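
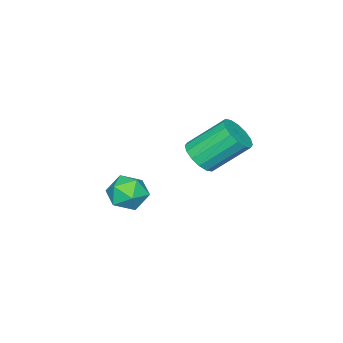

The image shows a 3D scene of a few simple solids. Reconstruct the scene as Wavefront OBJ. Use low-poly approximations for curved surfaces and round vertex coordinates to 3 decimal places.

v -3.594 -0.622 -3.573
v -3.03 -1.224 -3.228
v -4.63 -1.076 -2.672
v -4.066 -1.678 -2.327
v -3.935 -0.807 -2.18
v -3.294 -0.526 -2.736
v -4.366 -1.774 -3.164
v -3.725 -1.493 -3.72
v -3.507 -1.936 -2.975
v -3.241 -1.338 -2.367
v -4.419 -0.962 -3.533
v -4.153 -0.364 -2.925
v -3.444 2.367 0.527
v -3.178 1.92 1.094
v -3.969 3.006 2.321
v -4.236 3.453 1.753
v -2.893 2.193 1.036
v -3.685 3.28 2.263
v -2.757 2.513 0.841
v -3.548 3.599 2.068
v -2.804 2.793 0.562
v -3.596 3.88 1.789
v -3.023 2.96 0.273
v -3.815 4.046 1.5
v -3.355 2.967 0.053
v -4.147 4.053 1.279
v -3.711 2.814 -0.041
v -4.502 3.9 1.186
v -3.995 2.54 0.017
v -4.787 3.627 1.244
v -4.132 2.221 0.212
v -4.923 3.307 1.439
v -4.084 1.94 0.491
v -4.876 3.027 1.718
v -3.865 1.774 0.78
v -4.657 2.86 2.007
v -3.533 1.767 1.001
v -4.325 2.853 2.227
f 1 12 6
f 1 6 2
f 1 2 8
f 1 8 11
f 1 11 12
f 2 6 10
f 6 12 5
f 12 11 3
f 11 8 7
f 8 2 9
f 4 10 5
f 4 5 3
f 4 3 7
f 4 7 9
f 4 9 10
f 5 10 6
f 3 5 12
f 7 3 11
f 9 7 8
f 10 9 2
f 14 13 17
f 14 17 15
f 15 17 18
f 15 18 16
f 17 13 19
f 17 19 18
f 18 19 20
f 18 20 16
f 19 13 21
f 19 21 20
f 20 21 22
f 20 22 16
f 21 13 23
f 21 23 22
f 22 23 24
f 22 24 16
f 23 13 25
f 23 25 24
f 24 25 26
f 24 26 16
f 25 13 27
f 25 27 26
f 26 27 28
f 26 28 16
f 27 13 29
f 27 29 28
f 28 29 30
f 28 30 16
f 29 13 31
f 29 31 30
f 30 31 32
f 30 32 16
f 31 13 33
f 31 33 32
f 32 33 34
f 32 34 16
f 33 13 35
f 33 35 34
f 34 35 36
f 34 36 16
f 35 13 37
f 35 37 36
f 36 37 38
f 36 38 16
f 37 13 14
f 37 14 38
f 38 14 15
f 38 15 16



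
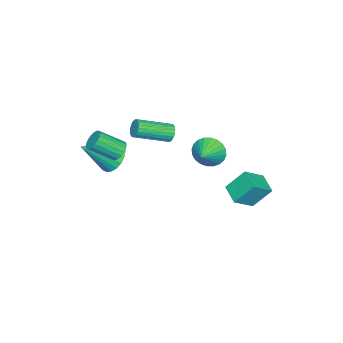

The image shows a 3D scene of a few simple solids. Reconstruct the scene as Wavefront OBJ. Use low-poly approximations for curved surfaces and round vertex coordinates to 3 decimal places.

v 1.343 -3.388 1.665
v 1.905 -3.646 0.804
v 2.677 -4.452 2.855
v 2.087 -3.292 0.917
v 2.156 -2.952 1.143
v 2.101 -2.68 1.449
v 1.931 -2.514 1.788
v 1.671 -2.482 2.108
v 1.361 -2.588 2.361
v 1.049 -2.816 2.508
v 0.781 -3.13 2.526
v 0.599 -3.484 2.414
v 0.53 -3.823 2.188
v 0.585 -4.096 1.882
v 0.755 -4.261 1.543
v 1.015 -4.294 1.223
v 1.325 -4.188 0.97
v 1.637 -3.96 0.823
v -1.151 -1.343 2.574
v -0.809 -1.252 2.128
v 0.493 -2.667 2.839
v 0.151 -2.757 3.286
v -0.729 -1.105 2.274
v 0.573 -2.52 2.985
v -0.713 -0.994 2.466
v 0.589 -2.409 3.177
v -0.764 -0.936 2.675
v 0.538 -2.351 3.386
v -0.874 -0.94 2.868
v 0.428 -2.355 3.579
v -1.026 -1.005 3.017
v 0.276 -2.42 3.728
v -1.197 -1.122 3.098
v 0.105 -2.537 3.809
v -1.361 -1.272 3.1
v -0.059 -2.687 3.811
v -1.493 -1.433 3.021
v -0.191 -2.848 3.732
v -1.573 -1.58 2.875
v -0.271 -2.995 3.586
v -1.589 -1.691 2.683
v -0.287 -3.106 3.394
v -1.538 -1.749 2.474
v -0.236 -3.164 3.185
v -1.428 -1.745 2.281
v -0.126 -3.16 2.992
v -1.276 -1.68 2.132
v 0.026 -3.095 2.843
v -1.105 -1.563 2.051
v 0.197 -2.978 2.762
v -0.941 -1.413 2.049
v 0.361 -2.828 2.76
v 2.684 -2.158 3.37
v 2.98 -1.693 3.676
v 3.711 -2.777 4.616
v 3.416 -3.242 4.31
v 2.744 -1.725 3.824
v 3.475 -2.809 4.763
v 2.496 -1.842 3.882
v 3.227 -2.926 4.821
v 2.285 -2.022 3.838
v 3.016 -3.106 4.778
v 2.153 -2.229 3.702
v 2.885 -3.313 4.641
v 2.127 -2.421 3.5
v 2.858 -3.505 4.44
v 2.211 -2.562 3.273
v 2.942 -3.646 4.212
v 2.389 -2.623 3.064
v 3.12 -3.707 4.004
v 2.625 -2.591 2.917
v 3.356 -3.675 3.856
v 2.873 -2.474 2.859
v 3.604 -3.558 3.798
v 3.084 -2.294 2.902
v 3.815 -3.378 3.842
v 3.215 -2.087 3.039
v 3.947 -3.171 3.978
v 3.242 -1.895 3.24
v 3.973 -2.979 4.18
v 3.158 -1.754 3.468
v 3.889 -2.838 4.407
v -2.498 0.207 0.741
v -2.25 0.62 -0.09
v -1.242 0.413 1.219
v -2.372 0.915 0.105
v -2.514 1.103 0.397
v -2.654 1.154 0.74
v -2.769 1.061 1.084
v -2.844 0.838 1.376
v -2.866 0.519 1.571
v -2.831 0.152 1.639
v -2.747 -0.206 1.571
v -2.624 -0.502 1.376
v -2.482 -0.689 1.085
v -2.343 -0.74 0.741
v -2.227 -0.648 0.397
v -2.152 -0.425 0.106
v -2.131 -0.105 -0.089
v -2.165 0.261 -0.158
v -3.164 0.869 -2.315
v -3.663 1.752 -1.064
v -4.224 1.453 -3.15
v -4.723 2.336 -1.899
v -2.377 1.804 -2.661
v -2.876 2.687 -1.41
v -3.437 2.388 -3.496
v -3.936 3.271 -2.245
f 2 1 4
f 2 4 3
f 4 1 5
f 4 5 3
f 5 1 6
f 5 6 3
f 6 1 7
f 6 7 3
f 7 1 8
f 7 8 3
f 8 1 9
f 8 9 3
f 9 1 10
f 9 10 3
f 10 1 11
f 10 11 3
f 11 1 12
f 11 12 3
f 12 1 13
f 12 13 3
f 13 1 14
f 13 14 3
f 14 1 15
f 14 15 3
f 15 1 16
f 15 16 3
f 16 1 17
f 16 17 3
f 17 1 18
f 17 18 3
f 18 1 2
f 18 2 3
f 20 19 23
f 20 23 21
f 21 23 24
f 21 24 22
f 23 19 25
f 23 25 24
f 24 25 26
f 24 26 22
f 25 19 27
f 25 27 26
f 26 27 28
f 26 28 22
f 27 19 29
f 27 29 28
f 28 29 30
f 28 30 22
f 29 19 31
f 29 31 30
f 30 31 32
f 30 32 22
f 31 19 33
f 31 33 32
f 32 33 34
f 32 34 22
f 33 19 35
f 33 35 34
f 34 35 36
f 34 36 22
f 35 19 37
f 35 37 36
f 36 37 38
f 36 38 22
f 37 19 39
f 37 39 38
f 38 39 40
f 38 40 22
f 39 19 41
f 39 41 40
f 40 41 42
f 40 42 22
f 41 19 43
f 41 43 42
f 42 43 44
f 42 44 22
f 43 19 45
f 43 45 44
f 44 45 46
f 44 46 22
f 45 19 47
f 45 47 46
f 46 47 48
f 46 48 22
f 47 19 49
f 47 49 48
f 48 49 50
f 48 50 22
f 49 19 51
f 49 51 50
f 50 51 52
f 50 52 22
f 51 19 20
f 51 20 52
f 52 20 21
f 52 21 22
f 54 53 57
f 54 57 55
f 55 57 58
f 55 58 56
f 57 53 59
f 57 59 58
f 58 59 60
f 58 60 56
f 59 53 61
f 59 61 60
f 60 61 62
f 60 62 56
f 61 53 63
f 61 63 62
f 62 63 64
f 62 64 56
f 63 53 65
f 63 65 64
f 64 65 66
f 64 66 56
f 65 53 67
f 65 67 66
f 66 67 68
f 66 68 56
f 67 53 69
f 67 69 68
f 68 69 70
f 68 70 56
f 69 53 71
f 69 71 70
f 70 71 72
f 70 72 56
f 71 53 73
f 71 73 72
f 72 73 74
f 72 74 56
f 73 53 75
f 73 75 74
f 74 75 76
f 74 76 56
f 75 53 77
f 75 77 76
f 76 77 78
f 76 78 56
f 77 53 79
f 77 79 78
f 78 79 80
f 78 80 56
f 79 53 81
f 79 81 80
f 80 81 82
f 80 82 56
f 81 53 54
f 81 54 82
f 82 54 55
f 82 55 56
f 84 83 86
f 84 86 85
f 86 83 87
f 86 87 85
f 87 83 88
f 87 88 85
f 88 83 89
f 88 89 85
f 89 83 90
f 89 90 85
f 90 83 91
f 90 91 85
f 91 83 92
f 91 92 85
f 92 83 93
f 92 93 85
f 93 83 94
f 93 94 85
f 94 83 95
f 94 95 85
f 95 83 96
f 95 96 85
f 96 83 97
f 96 97 85
f 97 83 98
f 97 98 85
f 98 83 99
f 98 99 85
f 99 83 100
f 99 100 85
f 100 83 84
f 100 84 85
f 102 104 101
f 105 102 101
f 101 104 103
f 103 105 101
f 102 108 104
f 106 102 105
f 106 108 102
f 104 108 103
f 107 105 103
f 103 108 107
f 107 106 105
f 108 106 107



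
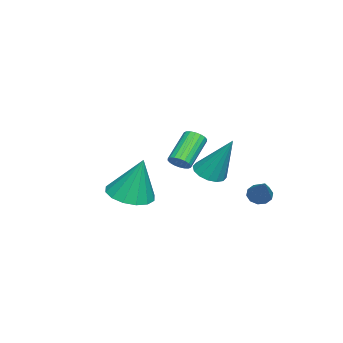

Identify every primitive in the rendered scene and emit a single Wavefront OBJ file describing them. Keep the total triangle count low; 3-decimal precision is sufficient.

v -2.253 3.453 -4.181
v -2.028 3.773 -4.582
v -0.867 3.987 -2.979
v -2.255 3.966 -4.406
v -2.481 3.963 -4.144
v -2.62 3.766 -3.896
v -2.619 3.449 -3.757
v -2.478 3.134 -3.779
v -2.251 2.941 -3.955
v -2.025 2.943 -4.217
v -1.886 3.14 -4.465
v -1.887 3.457 -4.605
v -0.81 -1.671 -4.152
v -0.225 -2.539 -3.931
v -0.63 -1.029 -2.108
v 0.143 -2.154 -4.084
v 0.255 -1.639 -4.255
v 0.082 -1.133 -4.399
v -0.33 -0.771 -4.476
v -0.87 -0.65 -4.467
v -1.395 -0.802 -4.373
v -1.762 -1.187 -4.22
v -1.874 -1.702 -4.049
v -1.701 -2.208 -3.905
v -1.289 -2.57 -3.828
v -0.749 -2.691 -3.837
v -0.277 0.584 -1.984
v 0.041 0.897 -1.717
v -1.186 1.23 -0.649
v -1.503 0.916 -0.916
v -0.055 1.04 -1.872
v -1.281 1.373 -0.804
v -0.195 1.093 -2.049
v -1.421 1.426 -0.98
v -0.351 1.045 -2.213
v -1.577 1.378 -1.144
v -0.492 0.905 -2.331
v -1.718 1.238 -1.263
v -0.591 0.702 -2.381
v -1.817 1.035 -1.313
v -0.627 0.475 -2.353
v -1.854 0.808 -1.284
v -0.594 0.27 -2.251
v -1.821 0.603 -1.183
v -0.499 0.127 -2.096
v -1.725 0.46 -1.028
v -0.359 0.074 -1.92
v -1.585 0.407 -0.851
v -0.203 0.122 -1.756
v -1.429 0.455 -0.687
v -0.062 0.262 -1.637
v -1.288 0.595 -0.569
v 0.037 0.465 -1.587
v -1.189 0.798 -0.519
v 0.074 0.692 -1.616
v -1.153 1.025 -0.547
v 2.786 2.658 -1.115
v 3.466 2.76 -1.29
v 3.114 3.642 0.735
v 3.29 3.057 -1.416
v 2.979 3.247 -1.462
v 2.616 3.279 -1.415
v 2.298 3.145 -1.287
v 2.111 2.881 -1.113
v 2.105 2.557 -0.94
v 2.281 2.26 -0.813
v 2.592 2.07 -0.767
v 2.955 2.038 -0.815
v 3.273 2.171 -0.942
v 3.46 2.436 -1.116
f 2 1 4
f 2 4 3
f 4 1 5
f 4 5 3
f 5 1 6
f 5 6 3
f 6 1 7
f 6 7 3
f 7 1 8
f 7 8 3
f 8 1 9
f 8 9 3
f 9 1 10
f 9 10 3
f 10 1 11
f 10 11 3
f 11 1 12
f 11 12 3
f 12 1 2
f 12 2 3
f 14 13 16
f 14 16 15
f 16 13 17
f 16 17 15
f 17 13 18
f 17 18 15
f 18 13 19
f 18 19 15
f 19 13 20
f 19 20 15
f 20 13 21
f 20 21 15
f 21 13 22
f 21 22 15
f 22 13 23
f 22 23 15
f 23 13 24
f 23 24 15
f 24 13 25
f 24 25 15
f 25 13 26
f 25 26 15
f 26 13 14
f 26 14 15
f 28 27 31
f 28 31 29
f 29 31 32
f 29 32 30
f 31 27 33
f 31 33 32
f 32 33 34
f 32 34 30
f 33 27 35
f 33 35 34
f 34 35 36
f 34 36 30
f 35 27 37
f 35 37 36
f 36 37 38
f 36 38 30
f 37 27 39
f 37 39 38
f 38 39 40
f 38 40 30
f 39 27 41
f 39 41 40
f 40 41 42
f 40 42 30
f 41 27 43
f 41 43 42
f 42 43 44
f 42 44 30
f 43 27 45
f 43 45 44
f 44 45 46
f 44 46 30
f 45 27 47
f 45 47 46
f 46 47 48
f 46 48 30
f 47 27 49
f 47 49 48
f 48 49 50
f 48 50 30
f 49 27 51
f 49 51 50
f 50 51 52
f 50 52 30
f 51 27 53
f 51 53 52
f 52 53 54
f 52 54 30
f 53 27 55
f 53 55 54
f 54 55 56
f 54 56 30
f 55 27 28
f 55 28 56
f 56 28 29
f 56 29 30
f 58 57 60
f 58 60 59
f 60 57 61
f 60 61 59
f 61 57 62
f 61 62 59
f 62 57 63
f 62 63 59
f 63 57 64
f 63 64 59
f 64 57 65
f 64 65 59
f 65 57 66
f 65 66 59
f 66 57 67
f 66 67 59
f 67 57 68
f 67 68 59
f 68 57 69
f 68 69 59
f 69 57 70
f 69 70 59
f 70 57 58
f 70 58 59



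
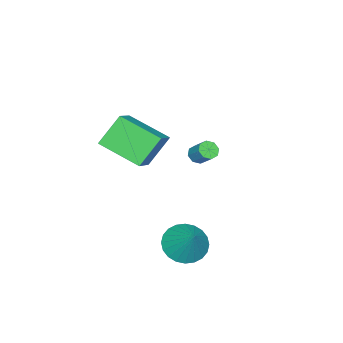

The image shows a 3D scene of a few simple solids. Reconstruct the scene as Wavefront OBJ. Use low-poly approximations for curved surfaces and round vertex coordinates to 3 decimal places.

v -1.833 -3.071 -1.068
v -1.396 -3.337 -0.977
v -1.11 -2.616 -0.24
v -1.547 -2.349 -0.332
v -1.35 -3.064 -1.262
v -1.065 -2.342 -0.525
v -1.588 -2.794 -1.434
v -1.302 -2.073 -0.697
v -1.968 -2.687 -1.392
v -1.683 -1.965 -0.655
v -2.27 -2.804 -1.16
v -1.984 -2.083 -0.423
v -2.315 -3.078 -0.875
v -2.03 -2.356 -0.138
v -2.078 -3.347 -0.703
v -1.792 -2.626 0.034
v -1.697 -3.455 -0.745
v -1.412 -2.733 -0.008
v 2.092 -5.284 1.261
v 1.092 -4.816 2.579
v 1.995 -3.294 0.481
v 0.995 -2.825 1.799
v 3.505 -4.855 2.181
v 2.505 -4.386 3.499
v 3.408 -2.864 1.401
v 2.408 -2.396 2.719
v 2.999 -0.856 -3.084
v 3.695 -0.441 -3.751
v 3.721 0.036 -1.776
v 3.392 -0.167 -3.771
v 3.029 0.003 -3.687
v 2.661 0.042 -3.51
v 2.345 -0.055 -3.269
v 2.128 -0.275 -2.999
v 2.044 -0.583 -2.742
v 2.105 -0.933 -2.538
v 2.302 -1.271 -2.416
v 2.606 -1.545 -2.396
v 2.969 -1.715 -2.481
v 3.336 -1.754 -2.658
v 3.652 -1.657 -2.899
v 3.869 -1.437 -3.169
v 3.953 -1.129 -3.425
v 3.892 -0.779 -3.63
f 2 1 5
f 2 5 3
f 3 5 6
f 3 6 4
f 5 1 7
f 5 7 6
f 6 7 8
f 6 8 4
f 7 1 9
f 7 9 8
f 8 9 10
f 8 10 4
f 9 1 11
f 9 11 10
f 10 11 12
f 10 12 4
f 11 1 13
f 11 13 12
f 12 13 14
f 12 14 4
f 13 1 15
f 13 15 14
f 14 15 16
f 14 16 4
f 15 1 17
f 15 17 16
f 16 17 18
f 16 18 4
f 17 1 2
f 17 2 18
f 18 2 3
f 18 3 4
f 20 22 19
f 23 20 19
f 19 22 21
f 21 23 19
f 20 26 22
f 24 20 23
f 24 26 20
f 22 26 21
f 25 23 21
f 21 26 25
f 25 24 23
f 26 24 25
f 28 27 30
f 28 30 29
f 30 27 31
f 30 31 29
f 31 27 32
f 31 32 29
f 32 27 33
f 32 33 29
f 33 27 34
f 33 34 29
f 34 27 35
f 34 35 29
f 35 27 36
f 35 36 29
f 36 27 37
f 36 37 29
f 37 27 38
f 37 38 29
f 38 27 39
f 38 39 29
f 39 27 40
f 39 40 29
f 40 27 41
f 40 41 29
f 41 27 42
f 41 42 29
f 42 27 43
f 42 43 29
f 43 27 44
f 43 44 29
f 44 27 28
f 44 28 29



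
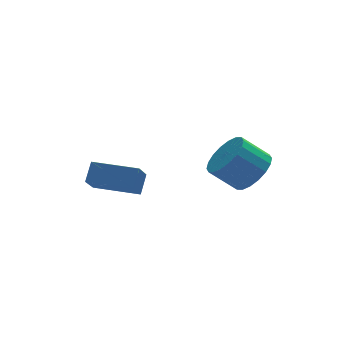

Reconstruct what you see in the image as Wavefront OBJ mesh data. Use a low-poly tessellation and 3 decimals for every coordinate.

v 1.522 -0.707 -0.195
v 2.269 -0.496 0.512
v 1.245 -0.123 1.483
v 0.498 -0.333 0.775
v 2.213 -0.086 0.295
v 1.188 0.287 1.266
v 2.02 0.201 -0.019
v 0.995 0.574 0.951
v 1.728 0.308 -0.368
v 0.704 0.682 0.602
v 1.396 0.214 -0.683
v 0.371 0.588 0.288
v 1.088 -0.062 -0.901
v 0.064 0.312 0.069
v 0.867 -0.466 -0.98
v -0.158 -0.092 -0.009
v 0.775 -0.917 -0.903
v -0.249 -0.544 0.068
v 0.832 -1.327 -0.686
v -0.193 -0.954 0.285
v 1.025 -1.614 -0.371
v 0 -1.241 0.599
v 1.316 -1.722 -0.022
v 0.292 -1.348 0.948
v 1.649 -1.628 0.292
v 0.624 -1.254 1.263
v 1.956 -1.352 0.511
v 0.932 -0.978 1.481
v 2.178 -0.948 0.589
v 1.153 -0.574 1.56
v -2.08 2.118 -2.334
v -2.637 1.32 -1.428
v -3.672 3.294 -2.278
v -4.23 2.495 -1.373
v -1.65 2.665 -1.587
v -2.208 1.866 -0.682
v -3.243 3.84 -1.532
v -3.8 3.042 -0.626
f 2 1 5
f 2 5 3
f 3 5 6
f 3 6 4
f 5 1 7
f 5 7 6
f 6 7 8
f 6 8 4
f 7 1 9
f 7 9 8
f 8 9 10
f 8 10 4
f 9 1 11
f 9 11 10
f 10 11 12
f 10 12 4
f 11 1 13
f 11 13 12
f 12 13 14
f 12 14 4
f 13 1 15
f 13 15 14
f 14 15 16
f 14 16 4
f 15 1 17
f 15 17 16
f 16 17 18
f 16 18 4
f 17 1 19
f 17 19 18
f 18 19 20
f 18 20 4
f 19 1 21
f 19 21 20
f 20 21 22
f 20 22 4
f 21 1 23
f 21 23 22
f 22 23 24
f 22 24 4
f 23 1 25
f 23 25 24
f 24 25 26
f 24 26 4
f 25 1 27
f 25 27 26
f 26 27 28
f 26 28 4
f 27 1 29
f 27 29 28
f 28 29 30
f 28 30 4
f 29 1 2
f 29 2 30
f 30 2 3
f 30 3 4
f 32 34 31
f 35 32 31
f 31 34 33
f 33 35 31
f 32 38 34
f 36 32 35
f 36 38 32
f 34 38 33
f 37 35 33
f 33 38 37
f 37 36 35
f 38 36 37



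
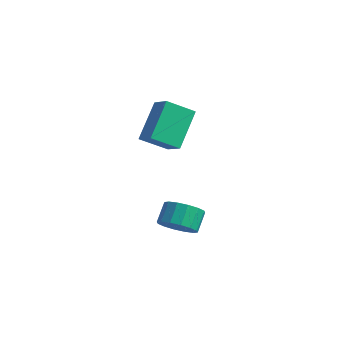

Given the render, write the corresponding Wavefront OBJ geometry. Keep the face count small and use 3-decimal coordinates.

v -1.35 0.907 -4.251
v -0.725 0.516 -3.668
v -1.025 1.261 -2.846
v -1.65 1.653 -3.429
v -0.48 0.868 -3.898
v -0.78 1.613 -3.075
v -0.468 1.23 -4.222
v -0.768 1.976 -3.399
v -0.692 1.506 -4.554
v -0.992 2.252 -3.731
v -1.092 1.622 -4.805
v -1.393 2.367 -3.982
v -1.562 1.546 -4.908
v -1.862 2.291 -4.085
v -1.975 1.299 -4.834
v -2.275 2.044 -4.012
v -2.22 0.947 -4.605
v -2.52 1.692 -3.782
v -2.232 0.584 -4.281
v -2.532 1.33 -3.458
v -2.008 0.308 -3.949
v -2.308 1.054 -3.126
v -1.607 0.193 -3.698
v -1.908 0.938 -2.875
v -1.138 0.269 -3.595
v -1.438 1.014 -2.772
v -3.793 0.919 0.319
v -2.783 0.684 0.86
v -4.303 2.365 1.897
v -3.292 2.13 2.438
v -3.108 2.03 -0.478
v -2.097 1.795 0.063
v -3.617 3.476 1.1
v -2.607 3.241 1.641
f 2 1 5
f 2 5 3
f 3 5 6
f 3 6 4
f 5 1 7
f 5 7 6
f 6 7 8
f 6 8 4
f 7 1 9
f 7 9 8
f 8 9 10
f 8 10 4
f 9 1 11
f 9 11 10
f 10 11 12
f 10 12 4
f 11 1 13
f 11 13 12
f 12 13 14
f 12 14 4
f 13 1 15
f 13 15 14
f 14 15 16
f 14 16 4
f 15 1 17
f 15 17 16
f 16 17 18
f 16 18 4
f 17 1 19
f 17 19 18
f 18 19 20
f 18 20 4
f 19 1 21
f 19 21 20
f 20 21 22
f 20 22 4
f 21 1 23
f 21 23 22
f 22 23 24
f 22 24 4
f 23 1 25
f 23 25 24
f 24 25 26
f 24 26 4
f 25 1 2
f 25 2 26
f 26 2 3
f 26 3 4
f 28 30 27
f 31 28 27
f 27 30 29
f 29 31 27
f 28 34 30
f 32 28 31
f 32 34 28
f 30 34 29
f 33 31 29
f 29 34 33
f 33 32 31
f 34 32 33



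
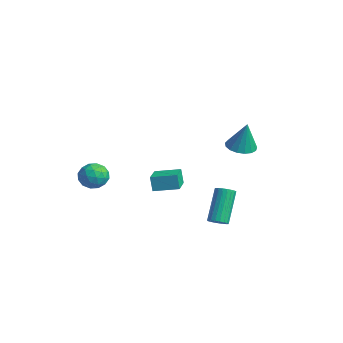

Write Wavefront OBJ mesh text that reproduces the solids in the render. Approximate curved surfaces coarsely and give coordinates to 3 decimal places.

v 4.282 -0.797 -0.914
v 4.552 -1.105 -0.61
v 3.789 -0.232 0.957
v 3.518 0.077 0.654
v 4.685 -0.942 -0.637
v 3.921 -0.068 0.931
v 4.748 -0.753 -0.711
v 3.984 0.12 0.856
v 4.73 -0.572 -0.82
v 3.967 0.301 0.747
v 4.635 -0.43 -0.946
v 3.872 0.443 0.622
v 4.479 -0.352 -1.066
v 3.716 0.522 0.502
v 4.288 -0.35 -1.159
v 3.525 0.524 0.408
v 4.097 -0.425 -1.211
v 3.334 0.448 0.357
v 3.937 -0.565 -1.21
v 3.174 0.308 0.357
v 3.837 -0.745 -1.159
v 3.074 0.129 0.409
v 3.814 -0.934 -1.065
v 3.051 -0.06 0.502
v 3.872 -1.099 -0.945
v 3.109 -0.225 0.622
v 4 -1.212 -0.82
v 3.237 -0.338 0.748
v 4.177 -1.253 -0.711
v 3.414 -0.379 0.857
v 4.372 -1.215 -0.637
v 3.609 -0.342 0.931
v 2.173 1.742 2.592
v 2.779 2.202 2.422
v 2.527 1.858 4.168
v 2.496 2.441 2.468
v 2.139 2.519 2.542
v 1.789 2.42 2.628
v 1.528 2.165 2.705
v 1.414 1.813 2.757
v 1.474 1.445 2.771
v 1.694 1.145 2.743
v 2.024 0.981 2.681
v 2.388 0.992 2.599
v 2.703 1.174 2.515
v 2.896 1.487 2.448
v 2.924 1.858 2.415
v -2.527 -0.209 -1.687
v -2.76 -0.218 -0.828
v -1.74 0.865 -1.462
v -1.974 0.856 -0.603
v -1.426 -1.076 -1.397
v -1.66 -1.085 -0.538
v -0.64 -0.002 -1.172
v -0.873 -0.011 -0.313
v -2.342 -3 0.017
v -1.9 -3.614 0.361
v -3.12 -3.906 -0.601
v -2.678 -4.52 -0.257
v -3.166 -4.043 0.217
v -2.685 -3.483 0.599
v -2.335 -4.037 -0.839
v -1.854 -3.477 -0.457
v -1.896 -4.255 -0.168
v -2.41 -4.258 0.485
v -2.61 -3.262 -0.725
v -3.124 -3.265 -0.072
v -2.053 -3.228 0.243
v -2.967 -4.292 -0.483
v -3.254 -4.012 -0.204
v -2.994 -4.373 -0.002
v -2.514 -3.151 0.383
v -2.255 -3.511 0.585
v -2.999 -3.764 0.501
v -2.765 -4.009 -0.825
v -2.506 -4.369 -0.623
v -2.026 -3.147 -0.238
v -1.766 -3.508 -0.036
v -2.021 -3.756 -0.741
v -1.791 -3.965 0.134
v -2.248 -4.497 -0.229
v -2.046 -4.213 -0.571
v -1.763 -3.884 -0.346
v -2.093 -3.967 0.518
v -2.55 -4.499 0.155
v -2.837 -4.219 0.434
v -2.554 -3.89 0.658
v -2.09 -4.344 0.207
v -2.47 -3.021 -0.395
v -2.927 -3.553 -0.758
v -2.466 -3.63 -0.898
v -2.183 -3.301 -0.674
v -2.772 -3.023 -0.011
v -3.229 -3.555 -0.374
v -3.257 -3.636 0.106
v -2.974 -3.307 0.331
v -2.93 -3.176 -0.447
f 2 1 5
f 2 5 3
f 3 5 6
f 3 6 4
f 5 1 7
f 5 7 6
f 6 7 8
f 6 8 4
f 7 1 9
f 7 9 8
f 8 9 10
f 8 10 4
f 9 1 11
f 9 11 10
f 10 11 12
f 10 12 4
f 11 1 13
f 11 13 12
f 12 13 14
f 12 14 4
f 13 1 15
f 13 15 14
f 14 15 16
f 14 16 4
f 15 1 17
f 15 17 16
f 16 17 18
f 16 18 4
f 17 1 19
f 17 19 18
f 18 19 20
f 18 20 4
f 19 1 21
f 19 21 20
f 20 21 22
f 20 22 4
f 21 1 23
f 21 23 22
f 22 23 24
f 22 24 4
f 23 1 25
f 23 25 24
f 24 25 26
f 24 26 4
f 25 1 27
f 25 27 26
f 26 27 28
f 26 28 4
f 27 1 29
f 27 29 28
f 28 29 30
f 28 30 4
f 29 1 31
f 29 31 30
f 30 31 32
f 30 32 4
f 31 1 2
f 31 2 32
f 32 2 3
f 32 3 4
f 34 33 36
f 34 36 35
f 36 33 37
f 36 37 35
f 37 33 38
f 37 38 35
f 38 33 39
f 38 39 35
f 39 33 40
f 39 40 35
f 40 33 41
f 40 41 35
f 41 33 42
f 41 42 35
f 42 33 43
f 42 43 35
f 43 33 44
f 43 44 35
f 44 33 45
f 44 45 35
f 45 33 46
f 45 46 35
f 46 33 47
f 46 47 35
f 47 33 34
f 47 34 35
f 49 51 48
f 52 49 48
f 48 51 50
f 50 52 48
f 49 55 51
f 53 49 52
f 53 55 49
f 51 55 50
f 54 52 50
f 50 55 54
f 54 53 52
f 55 53 54
f 56 93 72
f 93 67 96
f 72 96 61
f 93 96 72
f 56 72 68
f 72 61 73
f 68 73 57
f 72 73 68
f 56 68 77
f 68 57 78
f 77 78 63
f 68 78 77
f 56 77 89
f 77 63 92
f 89 92 66
f 77 92 89
f 56 89 93
f 89 66 97
f 93 97 67
f 89 97 93
f 57 73 84
f 73 61 87
f 84 87 65
f 73 87 84
f 61 96 74
f 96 67 95
f 74 95 60
f 96 95 74
f 67 97 94
f 97 66 90
f 94 90 58
f 97 90 94
f 66 92 91
f 92 63 79
f 91 79 62
f 92 79 91
f 63 78 83
f 78 57 80
f 83 80 64
f 78 80 83
f 59 85 71
f 85 65 86
f 71 86 60
f 85 86 71
f 59 71 69
f 71 60 70
f 69 70 58
f 71 70 69
f 59 69 76
f 69 58 75
f 76 75 62
f 69 75 76
f 59 76 81
f 76 62 82
f 81 82 64
f 76 82 81
f 59 81 85
f 81 64 88
f 85 88 65
f 81 88 85
f 60 86 74
f 86 65 87
f 74 87 61
f 86 87 74
f 58 70 94
f 70 60 95
f 94 95 67
f 70 95 94
f 62 75 91
f 75 58 90
f 91 90 66
f 75 90 91
f 64 82 83
f 82 62 79
f 83 79 63
f 82 79 83
f 65 88 84
f 88 64 80
f 84 80 57
f 88 80 84



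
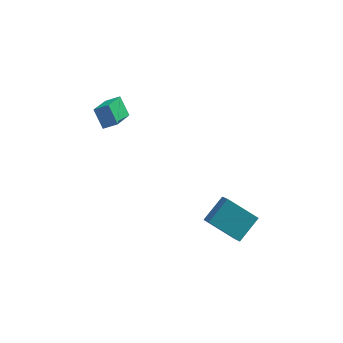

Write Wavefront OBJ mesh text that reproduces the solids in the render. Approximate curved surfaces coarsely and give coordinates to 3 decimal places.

v -2.817 1.794 1.312
v -3.249 0.171 2.199
v -2.084 1.812 1.701
v -2.516 0.188 2.588
v -2.324 1.172 0.412
v -2.756 -0.452 1.299
v -1.591 1.189 0.801
v -2.023 -0.434 1.688
v 4.117 -4.286 -3.576
v 2.591 -3.859 -2.528
v 3.841 -3.472 -4.31
v 2.314 -3.045 -3.262
v 4.986 -3.235 -2.738
v 3.459 -2.808 -1.69
v 4.709 -2.421 -3.472
v 3.183 -1.994 -2.424
f 2 4 1
f 5 2 1
f 1 4 3
f 3 5 1
f 2 8 4
f 6 2 5
f 6 8 2
f 4 8 3
f 7 5 3
f 3 8 7
f 7 6 5
f 8 6 7
f 10 12 9
f 13 10 9
f 9 12 11
f 11 13 9
f 10 16 12
f 14 10 13
f 14 16 10
f 12 16 11
f 15 13 11
f 11 16 15
f 15 14 13
f 16 14 15



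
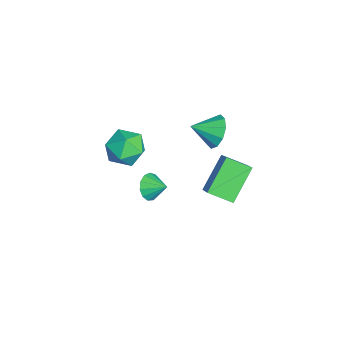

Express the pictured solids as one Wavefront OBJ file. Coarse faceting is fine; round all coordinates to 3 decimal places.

v -2.271 2.177 -0.055
v -1.764 2.631 0.745
v -2.149 0.863 0.615
v -2.399 2.641 0.879
v -2.985 2.473 0.656
v -3.298 2.192 0.161
v -3.219 1.906 -0.416
v -2.777 1.723 -0.855
v -2.142 1.714 -0.988
v -1.556 1.881 -0.765
v -1.243 2.162 -0.271
v -1.323 2.449 0.306
v 2.045 3.304 1.566
v 1.775 2.069 2.212
v 2.872 3.468 2.224
v 2.602 2.233 2.871
v 3.358 2.287 0.169
v 3.088 1.052 0.816
v 4.185 2.451 0.828
v 3.915 1.216 1.474
v -1.212 -1.261 -3.501
v -0.757 -1.125 -4.194
v -0.668 -0.419 -2.979
v -1.142 -0.852 -4.232
v -1.549 -0.709 -4.038
v -1.85 -0.741 -3.673
v -1.948 -0.938 -3.254
v -1.812 -1.237 -2.913
v -1.486 -1.544 -2.759
v -1.073 -1.761 -2.841
v -0.705 -1.819 -3.132
v -0.497 -1.7 -3.54
v -0.517 -1.441 -3.936
v 0.659 -2.312 2.939
v 1.525 -1.641 2.603
v 1.875 -3.559 3.577
v 2.741 -2.888 3.241
v 2.072 -2.566 4.114
v 1.321 -1.795 3.72
v 2.079 -3.405 2.46
v 1.328 -2.634 2.066
v 2.403 -2.316 2.307
v 2.398 -1.797 3.329
v 1.002 -3.403 2.851
v 0.997 -2.884 3.873
f 2 1 4
f 2 4 3
f 4 1 5
f 4 5 3
f 5 1 6
f 5 6 3
f 6 1 7
f 6 7 3
f 7 1 8
f 7 8 3
f 8 1 9
f 8 9 3
f 9 1 10
f 9 10 3
f 10 1 11
f 10 11 3
f 11 1 12
f 11 12 3
f 12 1 2
f 12 2 3
f 14 16 13
f 17 14 13
f 13 16 15
f 15 17 13
f 14 20 16
f 18 14 17
f 18 20 14
f 16 20 15
f 19 17 15
f 15 20 19
f 19 18 17
f 20 18 19
f 22 21 24
f 22 24 23
f 24 21 25
f 24 25 23
f 25 21 26
f 25 26 23
f 26 21 27
f 26 27 23
f 27 21 28
f 27 28 23
f 28 21 29
f 28 29 23
f 29 21 30
f 29 30 23
f 30 21 31
f 30 31 23
f 31 21 32
f 31 32 23
f 32 21 33
f 32 33 23
f 33 21 22
f 33 22 23
f 34 45 39
f 34 39 35
f 34 35 41
f 34 41 44
f 34 44 45
f 35 39 43
f 39 45 38
f 45 44 36
f 44 41 40
f 41 35 42
f 37 43 38
f 37 38 36
f 37 36 40
f 37 40 42
f 37 42 43
f 38 43 39
f 36 38 45
f 40 36 44
f 42 40 41
f 43 42 35



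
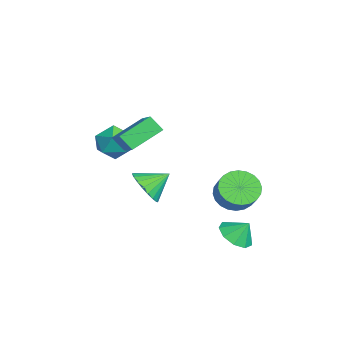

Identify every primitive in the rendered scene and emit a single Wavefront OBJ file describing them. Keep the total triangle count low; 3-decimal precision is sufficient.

v 2.516 -0.767 1.074
v 3.48 -0.535 0.942
v 2.344 0.367 1.806
v 3.301 -0.351 0.614
v 2.986 -0.239 0.367
v 2.59 -0.218 0.241
v 2.181 -0.292 0.26
v 1.83 -0.448 0.42
v 1.598 -0.659 0.692
v 1.524 -0.889 1.031
v 1.622 -1.098 1.377
v 1.875 -1.249 1.671
v 2.238 -1.317 1.861
v 2.649 -1.29 1.916
v 3.037 -1.172 1.825
v 3.336 -0.985 1.604
v 3.492 -0.759 1.292
v -2.947 -1.568 0.549
v -2.237 -0.808 0.814
v -2.283 -2.612 1.766
v -1.573 -1.852 2.031
v -2.614 -1.712 2.246
v -3.024 -1.066 1.494
v -1.496 -2.354 1.086
v -1.906 -1.708 0.334
v -1.34 -1.294 1.145
v -2.031 -0.897 1.863
v -2.489 -2.523 0.717
v -3.18 -2.126 1.435
v 3.02 3.227 0.696
v 3.736 2.822 0.128
v 4.496 2.948 0.995
v 3.78 3.353 1.564
v 3.774 3.2 0.04
v 4.534 3.326 0.907
v 3.697 3.583 0.052
v 4.457 3.708 0.919
v 3.517 3.911 0.162
v 4.277 4.036 1.029
v 3.261 4.135 0.353
v 4.021 4.261 1.221
v 2.969 4.221 0.597
v 3.729 4.347 1.465
v 2.684 4.156 0.856
v 3.445 4.281 1.723
v 2.451 3.949 1.091
v 3.211 4.074 1.958
v 2.304 3.632 1.265
v 3.064 3.758 2.132
v 2.266 3.254 1.353
v 3.026 3.38 2.22
v 2.343 2.872 1.341
v 3.103 2.997 2.208
v 2.523 2.544 1.231
v 3.283 2.669 2.098
v 2.779 2.319 1.039
v 3.539 2.445 1.907
v 3.071 2.233 0.795
v 3.831 2.359 1.663
v 3.355 2.299 0.537
v 4.116 2.424 1.404
v 3.589 2.506 0.302
v 4.349 2.631 1.169
v -0.347 -1.983 2.753
v 1.313 -1.781 3.813
v -1.03 -0.504 3.542
v 0.63 -0.302 4.602
v 0.03 -1.438 2.058
v 1.69 -1.236 3.118
v -0.653 0.041 2.847
v 1.007 0.243 3.907
v 3.601 3.222 -1.684
v 4.408 3.526 -2.059
v 3.779 3.798 -0.836
v 3.926 3.918 -2.225
v 3.292 3.985 -2.138
v 2.803 3.694 -1.838
v 2.688 3.182 -1.466
v 3 2.689 -1.196
v 3.593 2.445 -1.154
v 4.191 2.565 -1.36
v 4.512 2.992 -1.718
f 2 1 4
f 2 4 3
f 4 1 5
f 4 5 3
f 5 1 6
f 5 6 3
f 6 1 7
f 6 7 3
f 7 1 8
f 7 8 3
f 8 1 9
f 8 9 3
f 9 1 10
f 9 10 3
f 10 1 11
f 10 11 3
f 11 1 12
f 11 12 3
f 12 1 13
f 12 13 3
f 13 1 14
f 13 14 3
f 14 1 15
f 14 15 3
f 15 1 16
f 15 16 3
f 16 1 17
f 16 17 3
f 17 1 2
f 17 2 3
f 18 29 23
f 18 23 19
f 18 19 25
f 18 25 28
f 18 28 29
f 19 23 27
f 23 29 22
f 29 28 20
f 28 25 24
f 25 19 26
f 21 27 22
f 21 22 20
f 21 20 24
f 21 24 26
f 21 26 27
f 22 27 23
f 20 22 29
f 24 20 28
f 26 24 25
f 27 26 19
f 31 30 34
f 31 34 32
f 32 34 35
f 32 35 33
f 34 30 36
f 34 36 35
f 35 36 37
f 35 37 33
f 36 30 38
f 36 38 37
f 37 38 39
f 37 39 33
f 38 30 40
f 38 40 39
f 39 40 41
f 39 41 33
f 40 30 42
f 40 42 41
f 41 42 43
f 41 43 33
f 42 30 44
f 42 44 43
f 43 44 45
f 43 45 33
f 44 30 46
f 44 46 45
f 45 46 47
f 45 47 33
f 46 30 48
f 46 48 47
f 47 48 49
f 47 49 33
f 48 30 50
f 48 50 49
f 49 50 51
f 49 51 33
f 50 30 52
f 50 52 51
f 51 52 53
f 51 53 33
f 52 30 54
f 52 54 53
f 53 54 55
f 53 55 33
f 54 30 56
f 54 56 55
f 55 56 57
f 55 57 33
f 56 30 58
f 56 58 57
f 57 58 59
f 57 59 33
f 58 30 60
f 58 60 59
f 59 60 61
f 59 61 33
f 60 30 62
f 60 62 61
f 61 62 63
f 61 63 33
f 62 30 31
f 62 31 63
f 63 31 32
f 63 32 33
f 65 67 64
f 68 65 64
f 64 67 66
f 66 68 64
f 65 71 67
f 69 65 68
f 69 71 65
f 67 71 66
f 70 68 66
f 66 71 70
f 70 69 68
f 71 69 70
f 73 72 75
f 73 75 74
f 75 72 76
f 75 76 74
f 76 72 77
f 76 77 74
f 77 72 78
f 77 78 74
f 78 72 79
f 78 79 74
f 79 72 80
f 79 80 74
f 80 72 81
f 80 81 74
f 81 72 82
f 81 82 74
f 82 72 73
f 82 73 74



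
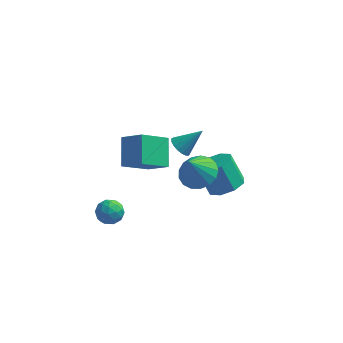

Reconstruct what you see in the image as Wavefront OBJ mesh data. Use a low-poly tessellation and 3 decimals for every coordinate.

v 1.757 -1.815 1.378
v 2.681 -2.216 1.453
v 1.363 -2.445 2.862
v 2.729 -1.778 1.651
v 2.554 -1.348 1.788
v 2.197 -1.026 1.83
v 1.739 -0.884 1.769
v 1.285 -0.955 1.618
v 0.939 -1.223 1.412
v 0.781 -1.627 1.199
v 0.846 -2.074 1.026
v 1.12 -2.461 0.934
v 1.54 -2.701 0.944
v 2.01 -2.737 1.053
v 2.421 -2.562 1.237
v 0.491 0.728 0.617
v 0.965 0.698 0.159
v 1.529 1.172 1.663
v 0.859 0.995 0.138
v 0.668 1.231 0.227
v 0.437 1.351 0.406
v 0.218 1.329 0.633
v 0.061 1.169 0.856
v 0.003 0.908 1.024
v 0.057 0.605 1.099
v 0.21 0.331 1.063
v 0.427 0.148 0.926
v 0.659 0.098 0.717
v 0.852 0.192 0.485
v 0.963 0.408 0.284
v -2.769 1.958 -2.906
v -1.631 1.553 -2.068
v -3.008 3.379 -1.895
v -1.87 2.974 -1.057
v -1.55 2.986 -4.063
v -0.412 2.581 -3.225
v -1.789 4.407 -3.052
v -0.651 4.002 -2.214
v 2.901 0.327 -1.903
v 3.376 -0.398 -1.404
v 2.633 0.068 -0.019
v 2.159 0.793 -0.517
v 3.771 0.257 -1.414
v 3.028 0.724 -0.028
v 3.656 0.954 -1.709
v 2.913 1.42 -0.324
v 3.099 1.283 -2.119
v 2.356 1.749 -0.733
v 2.427 1.052 -2.401
v 1.684 1.518 -1.016
v 2.032 0.396 -2.392
v 1.289 0.863 -1.006
v 2.147 -0.3 -2.096
v 1.404 0.166 -0.711
v 2.704 -0.629 -1.687
v 1.961 -0.163 -0.301
v -2.04 -2.642 -0.876
v -1.767 -3.055 -1.449
v -2.953 -3.445 -0.731
v -2.68 -3.858 -1.304
v -2.299 -3.817 -0.651
v -1.735 -3.321 -0.74
v -2.985 -3.179 -1.44
v -2.421 -2.683 -1.529
v -2.351 -3.388 -1.797
v -1.927 -3.782 -1.309
v -2.793 -2.718 -0.871
v -2.369 -3.112 -0.383
v -1.823 -2.778 -1.175
v -2.897 -3.722 -1.005
v -2.673 -3.698 -0.621
v -2.513 -3.941 -0.957
v -1.804 -2.934 -0.759
v -1.644 -3.177 -1.095
v -1.957 -3.625 -0.626
v -3.076 -3.323 -1.085
v -2.916 -3.566 -1.421
v -2.207 -2.559 -1.223
v -2.047 -2.802 -1.559
v -2.763 -2.875 -1.554
v -2.006 -3.216 -1.716
v -2.543 -3.688 -1.631
v -2.723 -3.289 -1.711
v -2.391 -2.997 -1.764
v -1.757 -3.448 -1.43
v -2.294 -3.92 -1.344
v -2.07 -3.896 -0.961
v -1.738 -3.604 -1.013
v -2.101 -3.644 -1.634
v -2.426 -2.58 -0.836
v -2.963 -3.052 -0.75
v -2.982 -2.896 -1.167
v -2.65 -2.604 -1.219
v -2.177 -2.812 -0.549
v -2.714 -3.284 -0.464
v -2.329 -3.503 -0.416
v -1.997 -3.211 -0.469
v -2.619 -2.856 -0.546
f 2 1 4
f 2 4 3
f 4 1 5
f 4 5 3
f 5 1 6
f 5 6 3
f 6 1 7
f 6 7 3
f 7 1 8
f 7 8 3
f 8 1 9
f 8 9 3
f 9 1 10
f 9 10 3
f 10 1 11
f 10 11 3
f 11 1 12
f 11 12 3
f 12 1 13
f 12 13 3
f 13 1 14
f 13 14 3
f 14 1 15
f 14 15 3
f 15 1 2
f 15 2 3
f 17 16 19
f 17 19 18
f 19 16 20
f 19 20 18
f 20 16 21
f 20 21 18
f 21 16 22
f 21 22 18
f 22 16 23
f 22 23 18
f 23 16 24
f 23 24 18
f 24 16 25
f 24 25 18
f 25 16 26
f 25 26 18
f 26 16 27
f 26 27 18
f 27 16 28
f 27 28 18
f 28 16 29
f 28 29 18
f 29 16 30
f 29 30 18
f 30 16 17
f 30 17 18
f 32 34 31
f 35 32 31
f 31 34 33
f 33 35 31
f 32 38 34
f 36 32 35
f 36 38 32
f 34 38 33
f 37 35 33
f 33 38 37
f 37 36 35
f 38 36 37
f 40 39 43
f 40 43 41
f 41 43 44
f 41 44 42
f 43 39 45
f 43 45 44
f 44 45 46
f 44 46 42
f 45 39 47
f 45 47 46
f 46 47 48
f 46 48 42
f 47 39 49
f 47 49 48
f 48 49 50
f 48 50 42
f 49 39 51
f 49 51 50
f 50 51 52
f 50 52 42
f 51 39 53
f 51 53 52
f 52 53 54
f 52 54 42
f 53 39 55
f 53 55 54
f 54 55 56
f 54 56 42
f 55 39 40
f 55 40 56
f 56 40 41
f 56 41 42
f 57 94 73
f 94 68 97
f 73 97 62
f 94 97 73
f 57 73 69
f 73 62 74
f 69 74 58
f 73 74 69
f 57 69 78
f 69 58 79
f 78 79 64
f 69 79 78
f 57 78 90
f 78 64 93
f 90 93 67
f 78 93 90
f 57 90 94
f 90 67 98
f 94 98 68
f 90 98 94
f 58 74 85
f 74 62 88
f 85 88 66
f 74 88 85
f 62 97 75
f 97 68 96
f 75 96 61
f 97 96 75
f 68 98 95
f 98 67 91
f 95 91 59
f 98 91 95
f 67 93 92
f 93 64 80
f 92 80 63
f 93 80 92
f 64 79 84
f 79 58 81
f 84 81 65
f 79 81 84
f 60 86 72
f 86 66 87
f 72 87 61
f 86 87 72
f 60 72 70
f 72 61 71
f 70 71 59
f 72 71 70
f 60 70 77
f 70 59 76
f 77 76 63
f 70 76 77
f 60 77 82
f 77 63 83
f 82 83 65
f 77 83 82
f 60 82 86
f 82 65 89
f 86 89 66
f 82 89 86
f 61 87 75
f 87 66 88
f 75 88 62
f 87 88 75
f 59 71 95
f 71 61 96
f 95 96 68
f 71 96 95
f 63 76 92
f 76 59 91
f 92 91 67
f 76 91 92
f 65 83 84
f 83 63 80
f 84 80 64
f 83 80 84
f 66 89 85
f 89 65 81
f 85 81 58
f 89 81 85



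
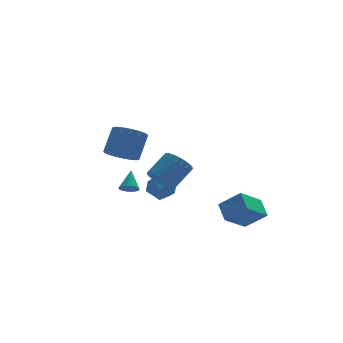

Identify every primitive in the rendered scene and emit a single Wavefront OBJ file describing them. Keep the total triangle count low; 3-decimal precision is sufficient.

v -1.542 -3.831 0.434
v -0.978 -4.539 0.27
v 0.186 -3.857 1.321
v -0.378 -3.149 1.486
v -0.876 -4.291 -0.003
v 0.287 -3.609 1.048
v -0.89 -3.964 -0.201
v 0.274 -3.281 0.85
v -1.016 -3.614 -0.289
v 0.147 -2.931 0.762
v -1.233 -3.301 -0.251
v -0.07 -2.619 0.8
v -1.504 -3.08 -0.095
v -0.34 -2.398 0.956
v -1.781 -2.989 0.152
v -0.618 -2.306 1.203
v -2.017 -3.043 0.449
v -0.853 -2.361 1.5
v -2.17 -3.234 0.743
v -1.007 -2.552 1.794
v -2.215 -3.528 0.983
v -1.052 -2.846 2.034
v -2.144 -3.875 1.129
v -0.98 -3.192 2.18
v -1.968 -4.214 1.155
v -0.805 -3.531 2.206
v -1.719 -4.486 1.056
v -0.555 -3.804 2.107
v -1.439 -4.646 0.849
v -0.275 -3.963 1.901
v -1.177 -4.665 0.571
v -0.013 -3.982 1.623
v -3.327 -2.029 1.705
v -2.466 -1.865 1.203
v -1.792 -1.026 2.634
v -2.653 -1.191 3.135
v -2.765 -1.448 1.099
v -2.091 -0.61 2.53
v -3.214 -1.187 1.158
v -2.54 -0.349 2.589
v -3.694 -1.152 1.363
v -3.02 -0.314 2.794
v -4.075 -1.352 1.66
v -3.401 -0.514 3.091
v -4.256 -1.733 1.969
v -3.582 -0.895 3.399
v -4.188 -2.194 2.206
v -3.514 -1.355 3.637
v -3.889 -2.61 2.31
v -3.215 -1.772 3.741
v -3.44 -2.871 2.251
v -2.766 -2.033 3.682
v -2.96 -2.906 2.046
v -2.286 -2.068 3.477
v -2.579 -2.706 1.749
v -1.905 -1.868 3.18
v -2.398 -2.325 1.441
v -1.724 -1.487 2.871
v -0.465 4.531 -3.58
v 0.412 4.406 -3.034
v -0.052 3.214 -4.546
v 0.825 3.089 -4
v -0.096 2.888 -3.558
v -0.351 3.702 -2.961
v 0.711 3.918 -4.619
v 0.456 4.732 -4.022
v 1.139 4.027 -3.676
v 0.641 3.39 -3.021
v -0.281 4.23 -4.559
v -0.779 3.593 -3.904
v 3.271 -3.959 -2.173
v 3.181 -2.853 -1.476
v 2.141 -3.399 -3.206
v 2.051 -2.294 -2.509
v 4.649 -3.166 -3.251
v 4.559 -2.061 -2.554
v 3.519 -2.607 -4.284
v 3.429 -1.501 -3.587
v -2.959 -2.232 -0.78
v -2.417 -2.204 -0.986
v -2.641 -1.308 0.18
v -2.54 -2.021 -1.122
v -2.746 -1.88 -1.189
v -2.994 -1.81 -1.176
v -3.234 -1.822 -1.084
v -3.421 -1.916 -0.932
v -3.515 -2.073 -0.75
v -3.5 -2.261 -0.573
v -3.377 -2.443 -0.438
v -3.171 -2.584 -0.371
v -2.924 -2.655 -0.384
v -2.683 -2.642 -0.476
v -2.496 -2.548 -0.628
v -2.402 -2.392 -0.81
f 2 1 5
f 2 5 3
f 3 5 6
f 3 6 4
f 5 1 7
f 5 7 6
f 6 7 8
f 6 8 4
f 7 1 9
f 7 9 8
f 8 9 10
f 8 10 4
f 9 1 11
f 9 11 10
f 10 11 12
f 10 12 4
f 11 1 13
f 11 13 12
f 12 13 14
f 12 14 4
f 13 1 15
f 13 15 14
f 14 15 16
f 14 16 4
f 15 1 17
f 15 17 16
f 16 17 18
f 16 18 4
f 17 1 19
f 17 19 18
f 18 19 20
f 18 20 4
f 19 1 21
f 19 21 20
f 20 21 22
f 20 22 4
f 21 1 23
f 21 23 22
f 22 23 24
f 22 24 4
f 23 1 25
f 23 25 24
f 24 25 26
f 24 26 4
f 25 1 27
f 25 27 26
f 26 27 28
f 26 28 4
f 27 1 29
f 27 29 28
f 28 29 30
f 28 30 4
f 29 1 31
f 29 31 30
f 30 31 32
f 30 32 4
f 31 1 2
f 31 2 32
f 32 2 3
f 32 3 4
f 34 33 37
f 34 37 35
f 35 37 38
f 35 38 36
f 37 33 39
f 37 39 38
f 38 39 40
f 38 40 36
f 39 33 41
f 39 41 40
f 40 41 42
f 40 42 36
f 41 33 43
f 41 43 42
f 42 43 44
f 42 44 36
f 43 33 45
f 43 45 44
f 44 45 46
f 44 46 36
f 45 33 47
f 45 47 46
f 46 47 48
f 46 48 36
f 47 33 49
f 47 49 48
f 48 49 50
f 48 50 36
f 49 33 51
f 49 51 50
f 50 51 52
f 50 52 36
f 51 33 53
f 51 53 52
f 52 53 54
f 52 54 36
f 53 33 55
f 53 55 54
f 54 55 56
f 54 56 36
f 55 33 57
f 55 57 56
f 56 57 58
f 56 58 36
f 57 33 34
f 57 34 58
f 58 34 35
f 58 35 36
f 59 70 64
f 59 64 60
f 59 60 66
f 59 66 69
f 59 69 70
f 60 64 68
f 64 70 63
f 70 69 61
f 69 66 65
f 66 60 67
f 62 68 63
f 62 63 61
f 62 61 65
f 62 65 67
f 62 67 68
f 63 68 64
f 61 63 70
f 65 61 69
f 67 65 66
f 68 67 60
f 72 74 71
f 75 72 71
f 71 74 73
f 73 75 71
f 72 78 74
f 76 72 75
f 76 78 72
f 74 78 73
f 77 75 73
f 73 78 77
f 77 76 75
f 78 76 77
f 80 79 82
f 80 82 81
f 82 79 83
f 82 83 81
f 83 79 84
f 83 84 81
f 84 79 85
f 84 85 81
f 85 79 86
f 85 86 81
f 86 79 87
f 86 87 81
f 87 79 88
f 87 88 81
f 88 79 89
f 88 89 81
f 89 79 90
f 89 90 81
f 90 79 91
f 90 91 81
f 91 79 92
f 91 92 81
f 92 79 93
f 92 93 81
f 93 79 94
f 93 94 81
f 94 79 80
f 94 80 81



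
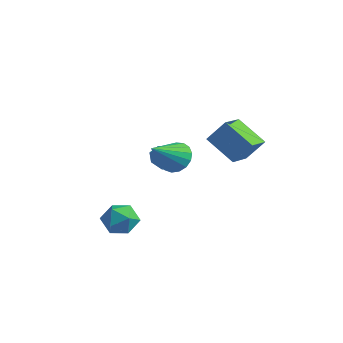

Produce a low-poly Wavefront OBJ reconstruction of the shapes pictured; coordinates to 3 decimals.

v -1.246 1.68 1.503
v -0.494 2.281 2.756
v -1.588 3.187 0.985
v -0.836 3.788 2.238
v 0.496 1.712 0.442
v 1.248 2.313 1.695
v 0.154 3.219 -0.076
v 0.906 3.82 1.177
v -3.856 1.558 -0.856
v -3.102 2.062 -1.199
v -3.124 1.342 0.436
v -3.595 2.492 -0.848
v -4.241 2.375 -0.502
v -4.661 1.779 -0.362
v -4.61 1.054 -0.512
v -4.117 0.623 -0.863
v -3.471 0.741 -1.21
v -3.051 1.336 -1.349
v -2.579 -2.682 -1.992
v -1.991 -2.579 -2.896
v -3.549 -3.921 -2.764
v -2.961 -3.818 -3.668
v -2.516 -4.247 -2.778
v -1.917 -3.481 -2.301
v -3.623 -3.019 -3.359
v -3.024 -2.253 -2.882
v -2.636 -2.787 -3.74
v -1.952 -3.546 -3.382
v -3.588 -2.954 -2.278
v -2.904 -3.713 -1.92
v 0.786 -3.048 3
v 1.418 -3.518 2.469
v 0.654 -4.692 4.3
v 1.674 -3.298 2.774
v 1.726 -3.02 3.13
v 1.563 -2.749 3.456
v 1.221 -2.546 3.678
v 0.78 -2.458 3.744
v 0.34 -2.506 3.64
v 0.002 -2.678 3.389
v -0.156 -2.934 3.049
v -0.099 -3.217 2.697
v 0.161 -3.461 2.415
v 0.564 -3.611 2.267
v 1.018 -3.631 2.286
f 2 4 1
f 5 2 1
f 1 4 3
f 3 5 1
f 2 8 4
f 6 2 5
f 6 8 2
f 4 8 3
f 7 5 3
f 3 8 7
f 7 6 5
f 8 6 7
f 10 9 12
f 10 12 11
f 12 9 13
f 12 13 11
f 13 9 14
f 13 14 11
f 14 9 15
f 14 15 11
f 15 9 16
f 15 16 11
f 16 9 17
f 16 17 11
f 17 9 18
f 17 18 11
f 18 9 10
f 18 10 11
f 19 30 24
f 19 24 20
f 19 20 26
f 19 26 29
f 19 29 30
f 20 24 28
f 24 30 23
f 30 29 21
f 29 26 25
f 26 20 27
f 22 28 23
f 22 23 21
f 22 21 25
f 22 25 27
f 22 27 28
f 23 28 24
f 21 23 30
f 25 21 29
f 27 25 26
f 28 27 20
f 32 31 34
f 32 34 33
f 34 31 35
f 34 35 33
f 35 31 36
f 35 36 33
f 36 31 37
f 36 37 33
f 37 31 38
f 37 38 33
f 38 31 39
f 38 39 33
f 39 31 40
f 39 40 33
f 40 31 41
f 40 41 33
f 41 31 42
f 41 42 33
f 42 31 43
f 42 43 33
f 43 31 44
f 43 44 33
f 44 31 45
f 44 45 33
f 45 31 32
f 45 32 33



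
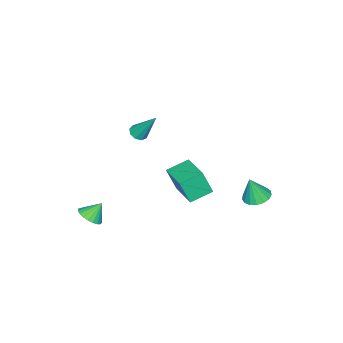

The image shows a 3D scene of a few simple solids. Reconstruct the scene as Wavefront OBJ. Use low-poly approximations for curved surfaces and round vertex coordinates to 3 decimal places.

v 3.976 -3.986 -3.428
v 4.649 -3.634 -3.146
v 3.384 -3.574 -2.532
v 4.52 -3.393 -3.342
v 4.298 -3.253 -3.553
v 4.019 -3.241 -3.742
v 3.734 -3.358 -3.877
v 3.49 -3.583 -3.935
v 3.33 -3.878 -3.905
v 3.282 -4.191 -3.792
v 3.354 -4.47 -3.616
v 3.533 -4.664 -3.408
v 3.789 -4.742 -3.203
v 4.077 -4.689 -3.037
v 4.348 -4.514 -2.939
v 4.554 -4.248 -2.925
v 4.661 -3.937 -2.998
v 0.687 -0.431 -1.708
v 0.928 -0.96 -0.207
v -0.466 0.293 -1.268
v -0.224 -0.236 0.233
v 1.884 1.236 -1.313
v 2.126 0.707 0.188
v 0.732 1.96 -0.873
v 0.973 1.431 0.628
v -3.779 2.108 -4.326
v -3.312 2.841 -4.278
v -3.441 1.792 -2.774
v -3.696 2.96 -4.17
v -4.099 2.885 -4.098
v -4.429 2.631 -4.078
v -4.61 2.258 -4.115
v -4.6 1.851 -4.2
v -4.403 1.502 -4.314
v -4.062 1.293 -4.431
v -3.657 1.27 -4.524
v -3.28 1.44 -4.571
v -3.017 1.762 -4.563
v -2.928 2.164 -4.5
v -3.035 2.554 -4.397
v 0.515 -3.037 1.831
v 1.069 -2.899 1.734
v 0.525 -1.863 3.549
v 0.831 -2.637 1.556
v 0.445 -2.561 1.507
v 0.091 -2.708 1.61
v -0.065 -3.009 1.816
v 0.051 -3.323 2.03
v 0.383 -3.503 2.151
v 0.777 -3.465 2.122
v 1.048 -3.226 1.957
f 2 1 4
f 2 4 3
f 4 1 5
f 4 5 3
f 5 1 6
f 5 6 3
f 6 1 7
f 6 7 3
f 7 1 8
f 7 8 3
f 8 1 9
f 8 9 3
f 9 1 10
f 9 10 3
f 10 1 11
f 10 11 3
f 11 1 12
f 11 12 3
f 12 1 13
f 12 13 3
f 13 1 14
f 13 14 3
f 14 1 15
f 14 15 3
f 15 1 16
f 15 16 3
f 16 1 17
f 16 17 3
f 17 1 2
f 17 2 3
f 19 21 18
f 22 19 18
f 18 21 20
f 20 22 18
f 19 25 21
f 23 19 22
f 23 25 19
f 21 25 20
f 24 22 20
f 20 25 24
f 24 23 22
f 25 23 24
f 27 26 29
f 27 29 28
f 29 26 30
f 29 30 28
f 30 26 31
f 30 31 28
f 31 26 32
f 31 32 28
f 32 26 33
f 32 33 28
f 33 26 34
f 33 34 28
f 34 26 35
f 34 35 28
f 35 26 36
f 35 36 28
f 36 26 37
f 36 37 28
f 37 26 38
f 37 38 28
f 38 26 39
f 38 39 28
f 39 26 40
f 39 40 28
f 40 26 27
f 40 27 28
f 42 41 44
f 42 44 43
f 44 41 45
f 44 45 43
f 45 41 46
f 45 46 43
f 46 41 47
f 46 47 43
f 47 41 48
f 47 48 43
f 48 41 49
f 48 49 43
f 49 41 50
f 49 50 43
f 50 41 51
f 50 51 43
f 51 41 42
f 51 42 43



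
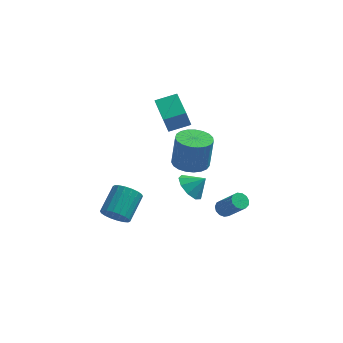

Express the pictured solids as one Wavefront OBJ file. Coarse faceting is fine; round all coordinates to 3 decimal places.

v 2.657 -0.629 -3.093
v 2.949 -0.163 -3.075
v 3.895 -0.805 -1.75
v 3.603 -1.271 -1.767
v 2.709 -0.123 -2.884
v 3.654 -0.765 -1.559
v 2.452 -0.243 -2.759
v 3.397 -0.885 -1.434
v 2.26 -0.486 -2.74
v 3.205 -1.128 -1.415
v 2.195 -0.774 -2.833
v 3.14 -1.416 -1.508
v 2.276 -1.016 -3.008
v 3.221 -1.659 -1.683
v 2.479 -1.135 -3.211
v 3.424 -1.778 -1.885
v 2.738 -1.094 -3.375
v 3.683 -1.736 -2.05
v 2.971 -0.905 -3.45
v 3.917 -1.547 -2.125
v 3.105 -0.628 -3.412
v 4.051 -1.27 -2.086
v 3.097 -0.351 -3.272
v 4.042 -0.994 -1.946
v 0.423 3.045 -2.471
v 1.391 2.568 -2.519
v 1.585 2.758 -0.518
v 0.617 3.235 -0.469
v 1.497 3.001 -2.571
v 1.691 3.191 -0.569
v 1.418 3.442 -2.605
v 1.612 3.632 -0.603
v 1.167 3.814 -2.616
v 1.361 4.004 -0.614
v 0.787 4.053 -2.602
v 0.981 4.243 -0.6
v 0.345 4.118 -2.565
v 0.539 4.308 -0.563
v -0.085 3.998 -2.512
v 0.109 4.187 -0.51
v -0.426 3.712 -2.452
v -0.232 3.902 -0.45
v -0.621 3.311 -2.395
v -0.427 3.501 -0.393
v -0.635 2.865 -2.351
v -0.441 3.054 -0.35
v -0.466 2.449 -2.328
v -0.272 2.639 -0.327
v -0.144 2.137 -2.33
v 0.05 2.326 -0.328
v 0.277 1.981 -2.356
v 0.471 2.171 -0.354
v 0.723 2.01 -2.402
v 0.917 2.2 -0.4
v 1.117 2.217 -2.46
v 1.311 2.407 -0.458
v 1.113 -3.161 0.708
v 1.666 -2.879 0.029
v 1.907 -3.019 1.412
v 1.359 -2.388 0.274
v 0.937 -2.258 0.723
v 0.598 -2.551 1.165
v 0.5 -3.13 1.393
v 0.689 -3.723 1.3
v 1.076 -4.053 0.931
v 1.481 -3.966 0.457
v 1.714 -3.503 0.1
v -0.437 0.128 2.475
v -0.682 -0.076 3.57
v -1.145 1.905 2.649
v -1.39 1.7 3.743
v 0.73 0.56 2.817
v 0.485 0.355 3.911
v 0.022 2.336 2.99
v -0.223 2.132 4.085
v -3.266 -0.842 -4.213
v -2.562 -0.744 -4.749
v -2.07 0.78 -3.823
v -2.774 0.682 -3.287
v -2.845 -0.539 -4.936
v -2.353 0.985 -4.01
v -3.211 -0.394 -4.98
v -2.719 1.13 -4.054
v -3.588 -0.338 -4.872
v -3.096 1.186 -3.946
v -3.901 -0.381 -4.634
v -3.409 1.143 -3.707
v -4.088 -0.516 -4.312
v -3.596 1.007 -3.386
v -4.113 -0.716 -3.971
v -3.621 0.808 -3.044
v -3.97 -0.94 -3.677
v -3.478 0.584 -2.751
v -3.687 -1.145 -3.49
v -3.195 0.379 -2.564
v -3.321 -1.29 -3.446
v -2.829 0.234 -2.52
v -2.944 -1.346 -3.554
v -2.452 0.178 -2.628
v -2.631 -1.303 -3.793
v -2.139 0.221 -2.866
v -2.444 -1.167 -4.114
v -1.952 0.356 -3.188
v -2.419 -0.968 -4.456
v -1.927 0.556 -3.529
f 2 1 5
f 2 5 3
f 3 5 6
f 3 6 4
f 5 1 7
f 5 7 6
f 6 7 8
f 6 8 4
f 7 1 9
f 7 9 8
f 8 9 10
f 8 10 4
f 9 1 11
f 9 11 10
f 10 11 12
f 10 12 4
f 11 1 13
f 11 13 12
f 12 13 14
f 12 14 4
f 13 1 15
f 13 15 14
f 14 15 16
f 14 16 4
f 15 1 17
f 15 17 16
f 16 17 18
f 16 18 4
f 17 1 19
f 17 19 18
f 18 19 20
f 18 20 4
f 19 1 21
f 19 21 20
f 20 21 22
f 20 22 4
f 21 1 23
f 21 23 22
f 22 23 24
f 22 24 4
f 23 1 2
f 23 2 24
f 24 2 3
f 24 3 4
f 26 25 29
f 26 29 27
f 27 29 30
f 27 30 28
f 29 25 31
f 29 31 30
f 30 31 32
f 30 32 28
f 31 25 33
f 31 33 32
f 32 33 34
f 32 34 28
f 33 25 35
f 33 35 34
f 34 35 36
f 34 36 28
f 35 25 37
f 35 37 36
f 36 37 38
f 36 38 28
f 37 25 39
f 37 39 38
f 38 39 40
f 38 40 28
f 39 25 41
f 39 41 40
f 40 41 42
f 40 42 28
f 41 25 43
f 41 43 42
f 42 43 44
f 42 44 28
f 43 25 45
f 43 45 44
f 44 45 46
f 44 46 28
f 45 25 47
f 45 47 46
f 46 47 48
f 46 48 28
f 47 25 49
f 47 49 48
f 48 49 50
f 48 50 28
f 49 25 51
f 49 51 50
f 50 51 52
f 50 52 28
f 51 25 53
f 51 53 52
f 52 53 54
f 52 54 28
f 53 25 55
f 53 55 54
f 54 55 56
f 54 56 28
f 55 25 26
f 55 26 56
f 56 26 27
f 56 27 28
f 58 57 60
f 58 60 59
f 60 57 61
f 60 61 59
f 61 57 62
f 61 62 59
f 62 57 63
f 62 63 59
f 63 57 64
f 63 64 59
f 64 57 65
f 64 65 59
f 65 57 66
f 65 66 59
f 66 57 67
f 66 67 59
f 67 57 58
f 67 58 59
f 69 71 68
f 72 69 68
f 68 71 70
f 70 72 68
f 69 75 71
f 73 69 72
f 73 75 69
f 71 75 70
f 74 72 70
f 70 75 74
f 74 73 72
f 75 73 74
f 77 76 80
f 77 80 78
f 78 80 81
f 78 81 79
f 80 76 82
f 80 82 81
f 81 82 83
f 81 83 79
f 82 76 84
f 82 84 83
f 83 84 85
f 83 85 79
f 84 76 86
f 84 86 85
f 85 86 87
f 85 87 79
f 86 76 88
f 86 88 87
f 87 88 89
f 87 89 79
f 88 76 90
f 88 90 89
f 89 90 91
f 89 91 79
f 90 76 92
f 90 92 91
f 91 92 93
f 91 93 79
f 92 76 94
f 92 94 93
f 93 94 95
f 93 95 79
f 94 76 96
f 94 96 95
f 95 96 97
f 95 97 79
f 96 76 98
f 96 98 97
f 97 98 99
f 97 99 79
f 98 76 100
f 98 100 99
f 99 100 101
f 99 101 79
f 100 76 102
f 100 102 101
f 101 102 103
f 101 103 79
f 102 76 104
f 102 104 103
f 103 104 105
f 103 105 79
f 104 76 77
f 104 77 105
f 105 77 78
f 105 78 79



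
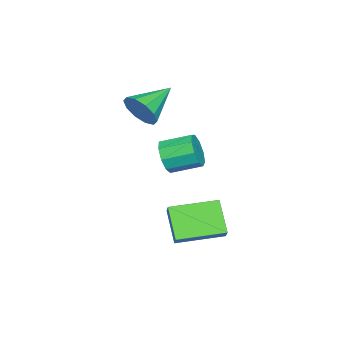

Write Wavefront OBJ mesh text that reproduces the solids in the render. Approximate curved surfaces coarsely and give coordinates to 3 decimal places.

v -2.69 -4.331 3.571
v -2.218 -3.896 4.201
v -4.25 -3.649 4.269
v -2.268 -3.56 3.761
v -2.479 -3.518 3.248
v -2.771 -3.787 2.859
v -3.032 -4.264 2.741
v -3.163 -4.766 2.94
v -3.113 -5.103 3.381
v -2.901 -5.144 3.893
v -2.609 -4.875 4.283
v -2.348 -4.399 4.4
v -2.157 -3.038 1.506
v -1.83 -2.693 0.837
v -2.217 -1.457 1.286
v -2.543 -1.802 1.954
v -2.366 -2.826 0.742
v -2.753 -1.591 1.19
v -2.805 -3.058 1.004
v -3.192 -1.823 1.452
v -2.94 -3.281 1.501
v -3.326 -2.046 1.949
v -2.708 -3.39 2
v -3.095 -2.155 2.448
v -2.219 -3.334 2.268
v -2.605 -2.099 2.716
v -1.7 -3.139 2.179
v -2.087 -1.904 2.628
v -1.395 -2.897 1.775
v -1.782 -1.662 2.224
v -1.446 -2.721 1.245
v -1.833 -1.485 1.694
v -1.468 -0.205 -2.023
v -2.387 -0.903 -0.857
v -0.912 0.076 -1.416
v -1.831 -0.622 -0.251
v -0.389 -1.938 -2.209
v -1.308 -2.636 -1.044
v 0.167 -1.657 -1.603
v -0.752 -2.355 -0.437
f 2 1 4
f 2 4 3
f 4 1 5
f 4 5 3
f 5 1 6
f 5 6 3
f 6 1 7
f 6 7 3
f 7 1 8
f 7 8 3
f 8 1 9
f 8 9 3
f 9 1 10
f 9 10 3
f 10 1 11
f 10 11 3
f 11 1 12
f 11 12 3
f 12 1 2
f 12 2 3
f 14 13 17
f 14 17 15
f 15 17 18
f 15 18 16
f 17 13 19
f 17 19 18
f 18 19 20
f 18 20 16
f 19 13 21
f 19 21 20
f 20 21 22
f 20 22 16
f 21 13 23
f 21 23 22
f 22 23 24
f 22 24 16
f 23 13 25
f 23 25 24
f 24 25 26
f 24 26 16
f 25 13 27
f 25 27 26
f 26 27 28
f 26 28 16
f 27 13 29
f 27 29 28
f 28 29 30
f 28 30 16
f 29 13 31
f 29 31 30
f 30 31 32
f 30 32 16
f 31 13 14
f 31 14 32
f 32 14 15
f 32 15 16
f 34 36 33
f 37 34 33
f 33 36 35
f 35 37 33
f 34 40 36
f 38 34 37
f 38 40 34
f 36 40 35
f 39 37 35
f 35 40 39
f 39 38 37
f 40 38 39



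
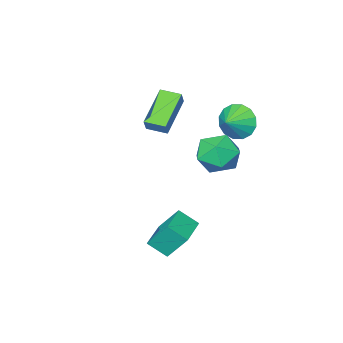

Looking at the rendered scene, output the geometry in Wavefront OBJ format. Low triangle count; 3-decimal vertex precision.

v -0.35 1.304 -0.932
v 0.66 1.617 -0.389
v -0.38 -0.337 0.069
v 0.63 -0.024 0.612
v -0.375 0.565 0.843
v -0.357 1.579 0.224
v 0.637 -0.299 -0.544
v 0.655 0.715 -1.163
v 1.27 0.626 -0.15
v 0.644 1.16 0.707
v -0.364 0.12 -1.027
v -0.99 0.654 -0.17
v 1.982 1.772 -3.45
v 2.563 1.048 -2.772
v 3.29 2.759 -3.518
v 3.872 2.035 -2.84
v 2.508 0.985 -4.74
v 3.09 0.261 -4.062
v 3.817 1.972 -4.808
v 4.398 1.248 -4.13
v -0.719 0.888 1.736
v -0.276 0.516 0.92
v 0.179 1.192 2.084
v -0.394 1.005 0.797
v -0.599 1.462 0.926
v -0.836 1.766 1.272
v -1.042 1.834 1.742
v -1.161 1.649 2.21
v -1.162 1.259 2.551
v -1.044 0.771 2.674
v -0.838 0.313 2.545
v -0.601 0.01 2.2
v -0.395 -0.059 1.73
v -0.276 0.127 1.261
v -0.497 -2.915 1.435
v -0.118 -2.546 2.163
v 1.018 -2.021 0.197
v 1.396 -1.653 0.926
v 0.104 -3.767 1.554
v 0.482 -3.399 2.283
v 1.618 -2.874 0.317
v 1.997 -2.505 1.045
f 1 12 6
f 1 6 2
f 1 2 8
f 1 8 11
f 1 11 12
f 2 6 10
f 6 12 5
f 12 11 3
f 11 8 7
f 8 2 9
f 4 10 5
f 4 5 3
f 4 3 7
f 4 7 9
f 4 9 10
f 5 10 6
f 3 5 12
f 7 3 11
f 9 7 8
f 10 9 2
f 14 16 13
f 17 14 13
f 13 16 15
f 15 17 13
f 14 20 16
f 18 14 17
f 18 20 14
f 16 20 15
f 19 17 15
f 15 20 19
f 19 18 17
f 20 18 19
f 22 21 24
f 22 24 23
f 24 21 25
f 24 25 23
f 25 21 26
f 25 26 23
f 26 21 27
f 26 27 23
f 27 21 28
f 27 28 23
f 28 21 29
f 28 29 23
f 29 21 30
f 29 30 23
f 30 21 31
f 30 31 23
f 31 21 32
f 31 32 23
f 32 21 33
f 32 33 23
f 33 21 34
f 33 34 23
f 34 21 22
f 34 22 23
f 36 38 35
f 39 36 35
f 35 38 37
f 37 39 35
f 36 42 38
f 40 36 39
f 40 42 36
f 38 42 37
f 41 39 37
f 37 42 41
f 41 40 39
f 42 40 41



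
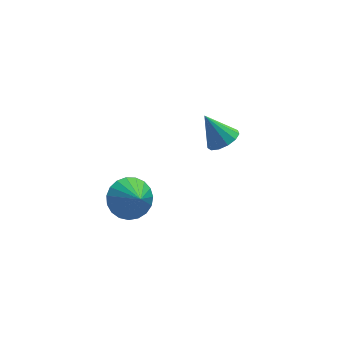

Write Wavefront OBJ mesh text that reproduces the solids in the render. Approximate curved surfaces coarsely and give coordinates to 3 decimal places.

v -0.869 -0.407 -0.786
v -0.212 -0.611 -1.154
v -0.691 -1.153 -0.054
v -0.106 -0.384 -0.948
v -0.132 -0.161 -0.714
v -0.285 0.019 -0.492
v -0.539 0.126 -0.321
v -0.85 0.141 -0.231
v -1.165 0.061 -0.237
v -1.428 -0.1 -0.337
v -1.594 -0.314 -0.515
v -1.635 -0.544 -0.74
v -1.543 -0.75 -0.973
v -1.335 -0.897 -1.173
v -1.046 -0.96 -1.307
v -0.727 -0.926 -1.35
v -0.431 -0.803 -1.296
v 3.276 3.217 -2.572
v 3.71 3.673 -2.573
v 2.744 3.723 -1.548
v 3.44 3.791 -2.771
v 3.118 3.727 -2.906
v 2.846 3.501 -2.935
v 2.711 3.184 -2.849
v 2.754 2.878 -2.675
v 2.963 2.679 -2.468
v 3.272 2.651 -2.294
v 3.581 2.802 -2.209
v 3.794 3.085 -2.238
v 3.842 3.41 -2.374
f 2 1 4
f 2 4 3
f 4 1 5
f 4 5 3
f 5 1 6
f 5 6 3
f 6 1 7
f 6 7 3
f 7 1 8
f 7 8 3
f 8 1 9
f 8 9 3
f 9 1 10
f 9 10 3
f 10 1 11
f 10 11 3
f 11 1 12
f 11 12 3
f 12 1 13
f 12 13 3
f 13 1 14
f 13 14 3
f 14 1 15
f 14 15 3
f 15 1 16
f 15 16 3
f 16 1 17
f 16 17 3
f 17 1 2
f 17 2 3
f 19 18 21
f 19 21 20
f 21 18 22
f 21 22 20
f 22 18 23
f 22 23 20
f 23 18 24
f 23 24 20
f 24 18 25
f 24 25 20
f 25 18 26
f 25 26 20
f 26 18 27
f 26 27 20
f 27 18 28
f 27 28 20
f 28 18 29
f 28 29 20
f 29 18 30
f 29 30 20
f 30 18 19
f 30 19 20



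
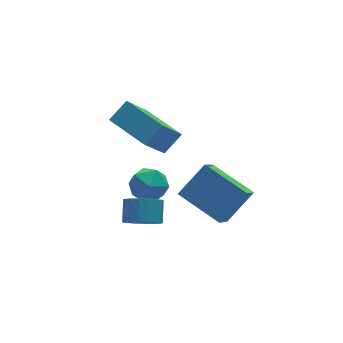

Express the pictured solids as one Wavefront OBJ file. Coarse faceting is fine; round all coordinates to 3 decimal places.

v -2.96 -2.283 -2.157
v -2.503 -1.976 -2.723
v -2.143 -1.27 -2.05
v -2.6 -1.577 -1.483
v -2.78 -1.802 -2.757
v -2.42 -1.096 -2.084
v -3.088 -1.712 -2.687
v -2.728 -1.006 -2.014
v -3.374 -1.72 -2.525
v -3.014 -1.014 -1.852
v -3.588 -1.826 -2.3
v -3.228 -1.12 -1.627
v -3.694 -2.01 -2.05
v -3.334 -1.304 -1.376
v -3.673 -2.242 -1.818
v -3.312 -1.536 -1.145
v -3.528 -2.481 -1.645
v -3.168 -1.775 -0.971
v -3.286 -2.686 -1.56
v -2.925 -1.98 -0.887
v -2.987 -2.821 -1.578
v -2.626 -2.115 -0.905
v -2.683 -2.863 -1.697
v -2.323 -2.157 -1.024
v -2.428 -2.804 -1.895
v -2.067 -2.098 -1.222
v -2.264 -2.656 -2.138
v -1.904 -1.95 -1.465
v -2.221 -2.443 -2.384
v -1.861 -1.737 -1.711
v -2.306 -2.203 -2.591
v -1.945 -1.497 -1.918
v -1.077 1.818 -3.052
v -0.355 1.269 -3.355
v -2.085 0.711 -3.445
v -1.363 0.162 -3.748
v -1.469 0.34 -2.814
v -0.846 1.024 -2.571
v -1.594 0.956 -4.229
v -0.971 1.64 -3.986
v -0.675 0.736 -4.083
v -0.597 0.355 -3.209
v -1.843 1.625 -3.591
v -1.765 1.244 -2.717
v -2.26 -1.006 1.411
v -1.41 -0.796 2.11
v -2.966 0.817 1.724
v -2.116 1.027 2.422
v -1.084 -0.267 -0.242
v -0.234 -0.057 0.456
v -1.79 1.556 0.07
v -0.94 1.766 0.769
v -1.056 -1.445 -1.869
v 0.258 -1.162 -0.748
v -0.154 -0.357 -3.199
v 1.159 -0.074 -2.078
v -0.059 -3.166 -2.602
v 1.254 -2.883 -1.481
v 0.842 -2.078 -3.932
v 2.156 -1.795 -2.811
f 2 1 5
f 2 5 3
f 3 5 6
f 3 6 4
f 5 1 7
f 5 7 6
f 6 7 8
f 6 8 4
f 7 1 9
f 7 9 8
f 8 9 10
f 8 10 4
f 9 1 11
f 9 11 10
f 10 11 12
f 10 12 4
f 11 1 13
f 11 13 12
f 12 13 14
f 12 14 4
f 13 1 15
f 13 15 14
f 14 15 16
f 14 16 4
f 15 1 17
f 15 17 16
f 16 17 18
f 16 18 4
f 17 1 19
f 17 19 18
f 18 19 20
f 18 20 4
f 19 1 21
f 19 21 20
f 20 21 22
f 20 22 4
f 21 1 23
f 21 23 22
f 22 23 24
f 22 24 4
f 23 1 25
f 23 25 24
f 24 25 26
f 24 26 4
f 25 1 27
f 25 27 26
f 26 27 28
f 26 28 4
f 27 1 29
f 27 29 28
f 28 29 30
f 28 30 4
f 29 1 31
f 29 31 30
f 30 31 32
f 30 32 4
f 31 1 2
f 31 2 32
f 32 2 3
f 32 3 4
f 33 44 38
f 33 38 34
f 33 34 40
f 33 40 43
f 33 43 44
f 34 38 42
f 38 44 37
f 44 43 35
f 43 40 39
f 40 34 41
f 36 42 37
f 36 37 35
f 36 35 39
f 36 39 41
f 36 41 42
f 37 42 38
f 35 37 44
f 39 35 43
f 41 39 40
f 42 41 34
f 46 48 45
f 49 46 45
f 45 48 47
f 47 49 45
f 46 52 48
f 50 46 49
f 50 52 46
f 48 52 47
f 51 49 47
f 47 52 51
f 51 50 49
f 52 50 51
f 54 56 53
f 57 54 53
f 53 56 55
f 55 57 53
f 54 60 56
f 58 54 57
f 58 60 54
f 56 60 55
f 59 57 55
f 55 60 59
f 59 58 57
f 60 58 59



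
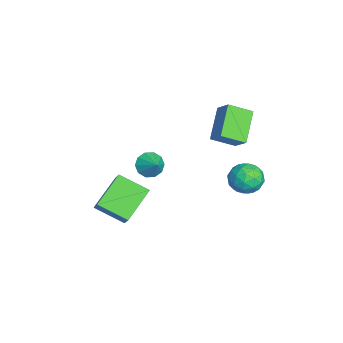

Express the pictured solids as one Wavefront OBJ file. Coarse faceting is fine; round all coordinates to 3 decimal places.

v 1.429 -0.851 0.681
v 0.876 -2.3 1.447
v 2.211 -0.683 1.562
v 1.657 -2.132 2.329
v 2.823 -1.928 -0.349
v 2.269 -3.377 0.418
v 3.604 -1.76 0.533
v 3.051 -3.209 1.299
v -3.993 2.997 2.808
v -3.248 3.474 3.604
v -4.107 4.281 2.145
v -3.362 4.758 2.941
v -2.418 2.522 1.619
v -1.673 2.999 2.415
v -2.532 3.806 0.956
v -1.787 4.283 1.752
v -2.573 -0.505 -0.382
v -2.058 -0.734 -0.935
v -1.727 -0.155 0.262
v -2.18 -0.27 -1.026
v -2.452 0.104 -0.871
v -2.771 0.246 -0.529
v -3.014 0.101 -0.132
v -3.089 -0.275 0.17
v -2.967 -0.739 0.261
v -2.694 -1.113 0.106
v -2.376 -1.255 -0.235
v -2.133 -1.11 -0.633
v 2.383 4.016 3.205
v 2.985 4.625 2.828
v 3.495 2.995 3.332
v 4.097 3.604 2.955
v 3.748 3.76 3.809
v 3.061 4.39 3.731
v 3.419 3.23 2.429
v 2.732 3.86 2.351
v 3.626 4.139 2.348
v 3.829 4.466 3.201
v 2.651 3.154 2.959
v 2.854 3.481 3.812
v 2.587 4.41 3.005
v 3.893 3.21 3.155
v 3.688 3.302 3.657
v 4.042 3.66 3.435
v 2.631 4.272 3.536
v 2.985 4.63 3.314
v 3.433 4.122 3.891
v 3.495 2.99 2.846
v 3.849 3.348 2.624
v 2.438 3.96 2.725
v 2.792 4.318 2.503
v 3.047 3.498 2.269
v 3.317 4.482 2.502
v 3.97 3.882 2.576
v 3.572 3.662 2.268
v 3.168 4.033 2.221
v 3.436 4.675 3.003
v 4.09 4.075 3.078
v 3.884 4.166 3.58
v 3.481 4.537 3.534
v 3.813 4.389 2.721
v 2.39 3.545 3.082
v 3.044 2.945 3.157
v 2.999 3.083 2.626
v 2.596 3.454 2.58
v 2.51 3.738 3.584
v 3.163 3.138 3.658
v 3.312 3.587 3.939
v 2.908 3.958 3.892
v 2.667 3.231 3.439
f 2 4 1
f 5 2 1
f 1 4 3
f 3 5 1
f 2 8 4
f 6 2 5
f 6 8 2
f 4 8 3
f 7 5 3
f 3 8 7
f 7 6 5
f 8 6 7
f 10 12 9
f 13 10 9
f 9 12 11
f 11 13 9
f 10 16 12
f 14 10 13
f 14 16 10
f 12 16 11
f 15 13 11
f 11 16 15
f 15 14 13
f 16 14 15
f 18 17 20
f 18 20 19
f 20 17 21
f 20 21 19
f 21 17 22
f 21 22 19
f 22 17 23
f 22 23 19
f 23 17 24
f 23 24 19
f 24 17 25
f 24 25 19
f 25 17 26
f 25 26 19
f 26 17 27
f 26 27 19
f 27 17 28
f 27 28 19
f 28 17 18
f 28 18 19
f 29 66 45
f 66 40 69
f 45 69 34
f 66 69 45
f 29 45 41
f 45 34 46
f 41 46 30
f 45 46 41
f 29 41 50
f 41 30 51
f 50 51 36
f 41 51 50
f 29 50 62
f 50 36 65
f 62 65 39
f 50 65 62
f 29 62 66
f 62 39 70
f 66 70 40
f 62 70 66
f 30 46 57
f 46 34 60
f 57 60 38
f 46 60 57
f 34 69 47
f 69 40 68
f 47 68 33
f 69 68 47
f 40 70 67
f 70 39 63
f 67 63 31
f 70 63 67
f 39 65 64
f 65 36 52
f 64 52 35
f 65 52 64
f 36 51 56
f 51 30 53
f 56 53 37
f 51 53 56
f 32 58 44
f 58 38 59
f 44 59 33
f 58 59 44
f 32 44 42
f 44 33 43
f 42 43 31
f 44 43 42
f 32 42 49
f 42 31 48
f 49 48 35
f 42 48 49
f 32 49 54
f 49 35 55
f 54 55 37
f 49 55 54
f 32 54 58
f 54 37 61
f 58 61 38
f 54 61 58
f 33 59 47
f 59 38 60
f 47 60 34
f 59 60 47
f 31 43 67
f 43 33 68
f 67 68 40
f 43 68 67
f 35 48 64
f 48 31 63
f 64 63 39
f 48 63 64
f 37 55 56
f 55 35 52
f 56 52 36
f 55 52 56
f 38 61 57
f 61 37 53
f 57 53 30
f 61 53 57



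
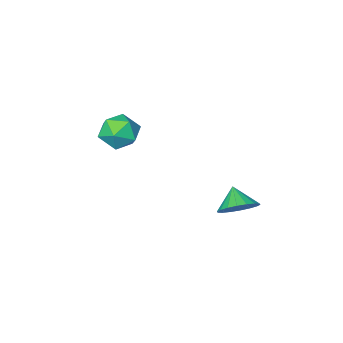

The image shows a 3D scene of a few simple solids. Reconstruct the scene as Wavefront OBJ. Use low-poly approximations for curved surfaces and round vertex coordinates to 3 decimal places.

v 3.375 -2.221 -1.303
v 4.338 -2.521 -0.855
v 2.962 -3.939 -1.565
v 3.925 -4.239 -1.117
v 3.138 -3.791 -0.485
v 3.393 -2.729 -0.323
v 3.907 -3.731 -2.097
v 4.162 -2.669 -1.935
v 4.667 -3.454 -1.345
v 4.192 -3.491 -0.349
v 3.108 -2.969 -2.071
v 2.633 -3.006 -1.075
v 0.879 2.715 -3.868
v 1.351 3.278 -3.175
v 0.661 1.845 -3.012
v 0.925 3.417 -3.143
v 0.489 3.416 -3.254
v 0.131 3.277 -3.487
v -0.079 3.026 -3.795
v -0.1 2.714 -4.118
v 0.074 2.402 -4.391
v 0.407 2.152 -4.561
v 0.833 2.014 -4.593
v 1.269 2.014 -4.482
v 1.627 2.154 -4.249
v 1.837 2.404 -3.94
v 1.857 2.716 -3.618
v 1.684 3.028 -3.345
f 1 12 6
f 1 6 2
f 1 2 8
f 1 8 11
f 1 11 12
f 2 6 10
f 6 12 5
f 12 11 3
f 11 8 7
f 8 2 9
f 4 10 5
f 4 5 3
f 4 3 7
f 4 7 9
f 4 9 10
f 5 10 6
f 3 5 12
f 7 3 11
f 9 7 8
f 10 9 2
f 14 13 16
f 14 16 15
f 16 13 17
f 16 17 15
f 17 13 18
f 17 18 15
f 18 13 19
f 18 19 15
f 19 13 20
f 19 20 15
f 20 13 21
f 20 21 15
f 21 13 22
f 21 22 15
f 22 13 23
f 22 23 15
f 23 13 24
f 23 24 15
f 24 13 25
f 24 25 15
f 25 13 26
f 25 26 15
f 26 13 27
f 26 27 15
f 27 13 28
f 27 28 15
f 28 13 14
f 28 14 15

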